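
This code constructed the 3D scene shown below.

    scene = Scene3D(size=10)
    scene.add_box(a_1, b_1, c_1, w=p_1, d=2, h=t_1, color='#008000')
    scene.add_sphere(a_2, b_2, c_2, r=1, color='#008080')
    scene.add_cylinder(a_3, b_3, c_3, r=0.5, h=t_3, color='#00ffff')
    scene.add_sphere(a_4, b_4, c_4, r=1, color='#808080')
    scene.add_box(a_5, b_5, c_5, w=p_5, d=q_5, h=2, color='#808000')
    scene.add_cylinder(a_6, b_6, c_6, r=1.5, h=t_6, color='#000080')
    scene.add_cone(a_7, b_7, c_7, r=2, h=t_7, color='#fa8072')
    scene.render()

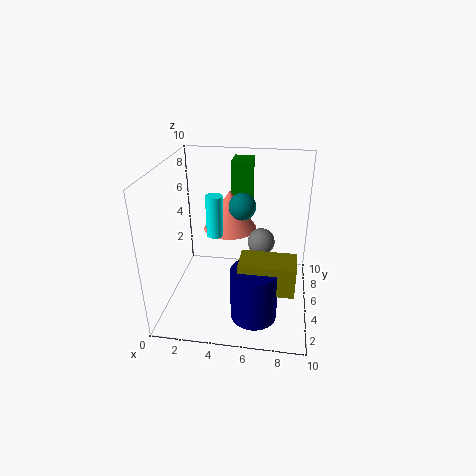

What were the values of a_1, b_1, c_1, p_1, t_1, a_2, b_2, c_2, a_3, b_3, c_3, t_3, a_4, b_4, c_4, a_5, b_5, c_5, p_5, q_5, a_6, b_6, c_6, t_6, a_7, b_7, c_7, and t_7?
a_1 = 4
b_1 = 8
c_1 = 6
p_1 = 1.5
t_1 = 3.5
a_2 = 5
b_2 = 7
c_2 = 6.5
a_3 = 4
b_3 = 2.5
c_3 = 6.5
t_3 = 2.5
a_4 = 6.5
b_4 = 6.5
c_4 = 4
a_5 = 5.5
b_5 = 1.5
c_5 = 3
p_5 = 3.5
q_5 = 2
a_6 = 6.5
b_6 = 2
c_6 = 1
t_6 = 3.5
a_7 = 4
b_7 = 7.5
c_7 = 4.5
t_7 = 3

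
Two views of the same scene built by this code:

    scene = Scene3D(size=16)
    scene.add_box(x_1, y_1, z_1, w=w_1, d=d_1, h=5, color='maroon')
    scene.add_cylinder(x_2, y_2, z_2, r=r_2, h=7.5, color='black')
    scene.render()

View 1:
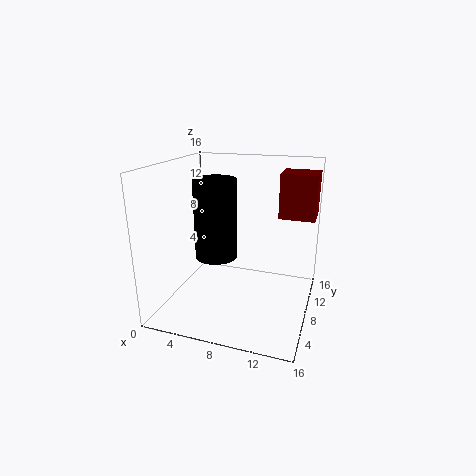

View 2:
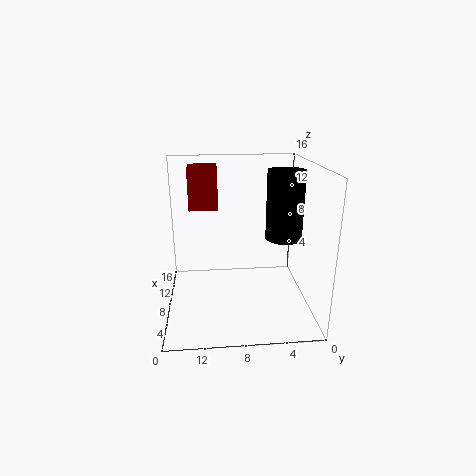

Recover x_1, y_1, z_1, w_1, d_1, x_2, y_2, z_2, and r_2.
x_1 = 12, y_1 = 10, z_1 = 10, w_1 = 4, d_1 = 3.5, x_2 = 7.5, y_2 = 3, z_2 = 8, r_2 = 2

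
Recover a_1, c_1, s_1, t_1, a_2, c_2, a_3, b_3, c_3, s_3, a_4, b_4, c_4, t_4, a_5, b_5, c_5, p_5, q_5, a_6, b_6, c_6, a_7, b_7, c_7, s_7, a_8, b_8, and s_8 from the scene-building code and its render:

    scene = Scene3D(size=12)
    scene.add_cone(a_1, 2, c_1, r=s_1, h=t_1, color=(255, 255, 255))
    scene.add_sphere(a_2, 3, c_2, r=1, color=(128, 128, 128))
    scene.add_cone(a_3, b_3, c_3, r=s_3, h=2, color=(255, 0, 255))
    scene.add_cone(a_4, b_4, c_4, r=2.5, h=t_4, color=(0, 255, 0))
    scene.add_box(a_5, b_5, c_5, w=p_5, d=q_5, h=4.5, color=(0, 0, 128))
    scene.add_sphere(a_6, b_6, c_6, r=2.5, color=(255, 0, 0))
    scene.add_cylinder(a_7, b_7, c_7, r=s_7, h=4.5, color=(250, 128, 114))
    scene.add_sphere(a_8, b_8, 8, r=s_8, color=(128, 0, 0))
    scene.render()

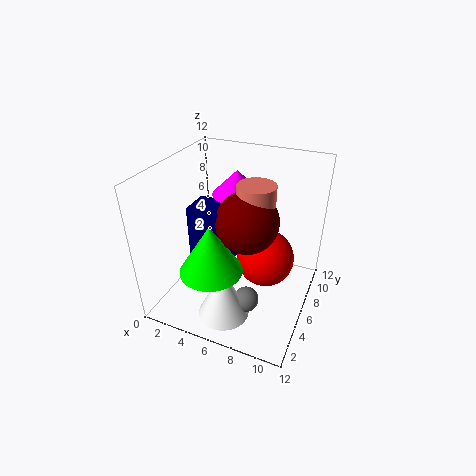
a_1 = 6.5; c_1 = 1.5; s_1 = 2; t_1 = 4; a_2 = 8; c_2 = 2.5; a_3 = 5.5; b_3 = 7; c_3 = 9.5; s_3 = 2; a_4 = 5; b_4 = 3; c_4 = 4.5; t_4 = 4; a_5 = 2.5; b_5 = 4; c_5 = 4.5; p_5 = 3.5; q_5 = 2.5; a_6 = 8; b_6 = 7.5; c_6 = 3.5; a_7 = 7.5; b_7 = 6; c_7 = 6.5; s_7 = 1.5; a_8 = 7; b_8 = 5.5; s_8 = 2.5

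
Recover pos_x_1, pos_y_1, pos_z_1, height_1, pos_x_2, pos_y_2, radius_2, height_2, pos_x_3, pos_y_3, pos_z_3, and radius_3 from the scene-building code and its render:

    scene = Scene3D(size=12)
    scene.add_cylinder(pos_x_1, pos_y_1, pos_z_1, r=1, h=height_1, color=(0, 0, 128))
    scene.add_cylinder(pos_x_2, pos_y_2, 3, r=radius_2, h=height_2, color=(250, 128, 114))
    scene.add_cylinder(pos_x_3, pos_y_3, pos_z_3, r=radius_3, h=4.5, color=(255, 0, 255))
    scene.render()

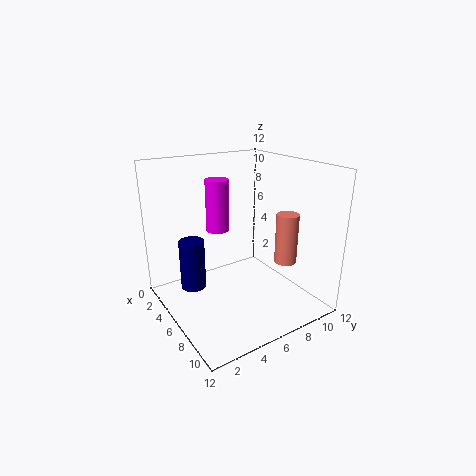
pos_x_1 = 5.5; pos_y_1 = 2; pos_z_1 = 2.5; height_1 = 4; pos_x_2 = 7; pos_y_2 = 10.5; radius_2 = 1; height_2 = 4.5; pos_x_3 = 3.5; pos_y_3 = 5.5; pos_z_3 = 6; radius_3 = 1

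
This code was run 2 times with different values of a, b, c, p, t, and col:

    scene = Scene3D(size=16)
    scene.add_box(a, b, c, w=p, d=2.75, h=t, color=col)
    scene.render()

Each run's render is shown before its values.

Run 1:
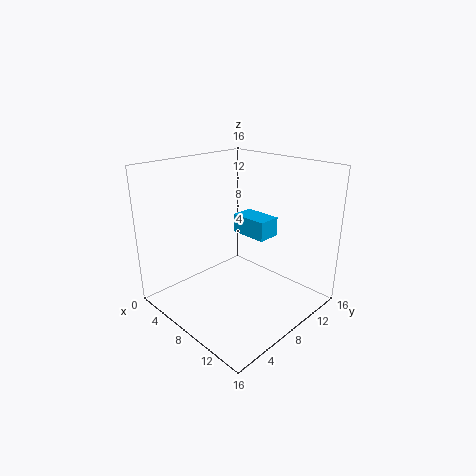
a = 5; b = 10.25; c = 7.25; p = 4.5; t = 2.25; col = 'deepskyblue'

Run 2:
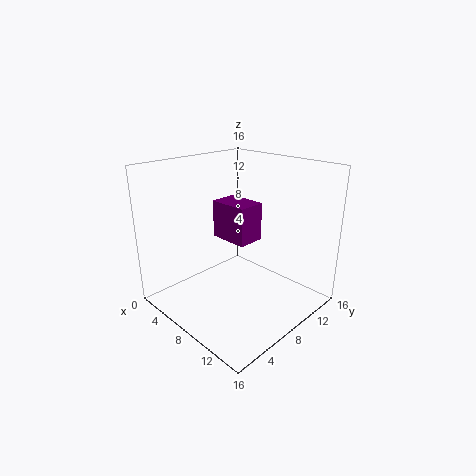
a = 7.75; b = 4.75; c = 9.25; p = 4; t = 3.75; col = 'purple'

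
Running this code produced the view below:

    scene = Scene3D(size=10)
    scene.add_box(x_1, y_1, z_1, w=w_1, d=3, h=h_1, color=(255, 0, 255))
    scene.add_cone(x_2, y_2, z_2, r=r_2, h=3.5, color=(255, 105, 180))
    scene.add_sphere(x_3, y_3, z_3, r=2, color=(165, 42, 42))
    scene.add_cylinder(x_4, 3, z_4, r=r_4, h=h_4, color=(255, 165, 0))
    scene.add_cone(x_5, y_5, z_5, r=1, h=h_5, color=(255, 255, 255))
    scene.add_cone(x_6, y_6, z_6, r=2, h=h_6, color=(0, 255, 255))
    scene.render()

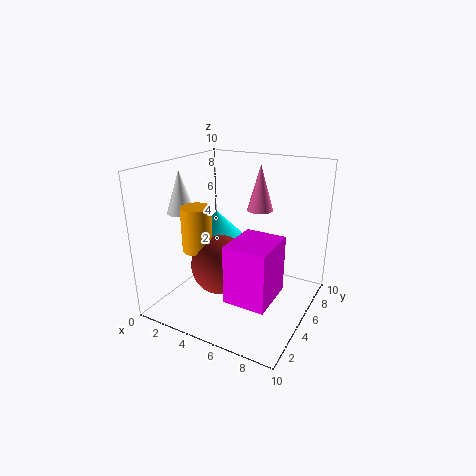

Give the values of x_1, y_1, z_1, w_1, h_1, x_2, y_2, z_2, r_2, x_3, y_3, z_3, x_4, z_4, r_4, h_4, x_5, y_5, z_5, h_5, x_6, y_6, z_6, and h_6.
x_1 = 6.5, y_1 = 0.5, z_1 = 3, w_1 = 2.5, h_1 = 3.5, x_2 = 5, y_2 = 8.5, z_2 = 6, r_2 = 1, x_3 = 4.5, y_3 = 3.5, z_3 = 3.5, x_4 = 3, z_4 = 4.5, r_4 = 1, h_4 = 3, x_5 = 1, y_5 = 4, z_5 = 6.5, h_5 = 3, x_6 = 3, y_6 = 5.5, z_6 = 4.5, h_6 = 2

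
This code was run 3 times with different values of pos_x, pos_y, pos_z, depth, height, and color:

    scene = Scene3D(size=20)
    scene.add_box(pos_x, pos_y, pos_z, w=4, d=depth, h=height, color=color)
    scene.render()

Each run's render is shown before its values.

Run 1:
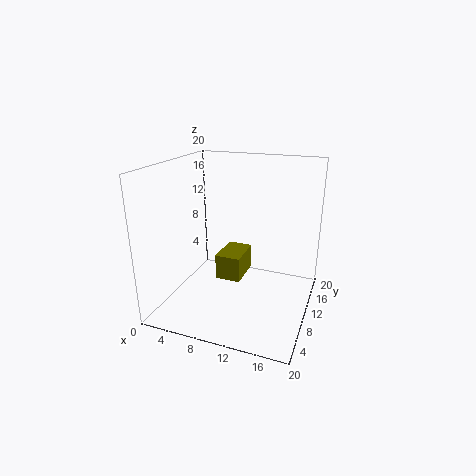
pos_x = 5; pos_y = 13; pos_z = 1; depth = 6; height = 4; color = 'olive'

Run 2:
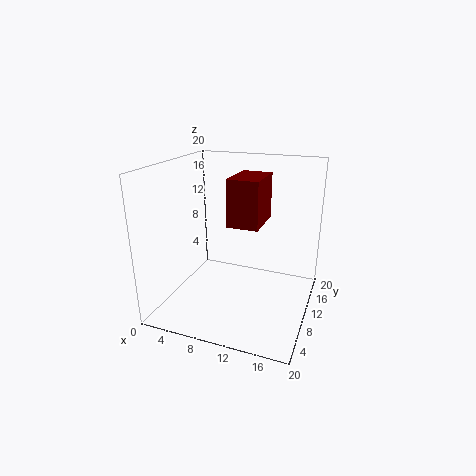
pos_x = 10; pos_y = 6; pos_z = 13; depth = 6; height = 6; color = 'maroon'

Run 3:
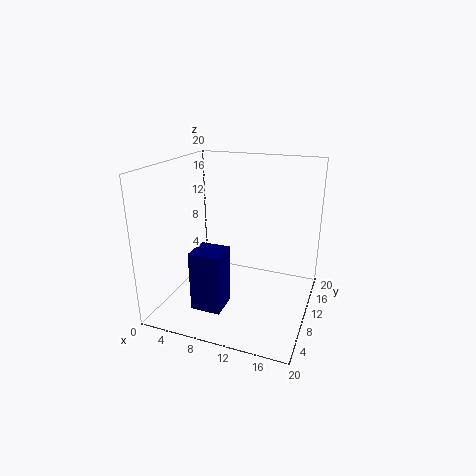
pos_x = 6; pos_y = 3; pos_z = 2; depth = 4; height = 8; color = 'navy'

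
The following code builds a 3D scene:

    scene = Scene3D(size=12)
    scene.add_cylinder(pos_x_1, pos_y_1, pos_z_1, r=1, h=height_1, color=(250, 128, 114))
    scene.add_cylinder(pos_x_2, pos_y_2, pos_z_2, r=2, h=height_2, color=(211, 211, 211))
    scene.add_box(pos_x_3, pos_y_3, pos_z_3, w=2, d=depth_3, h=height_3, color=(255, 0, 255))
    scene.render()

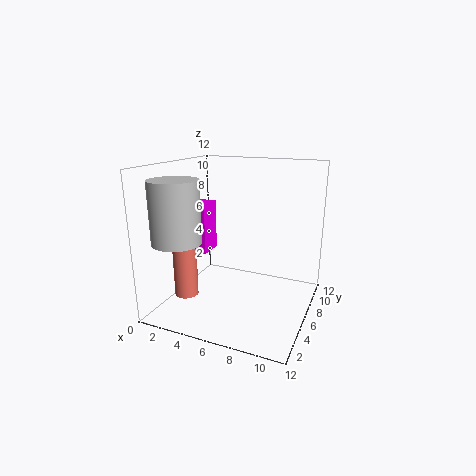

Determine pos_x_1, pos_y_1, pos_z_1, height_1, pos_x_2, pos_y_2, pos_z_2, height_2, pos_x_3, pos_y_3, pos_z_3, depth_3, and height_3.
pos_x_1 = 2; pos_y_1 = 4; pos_z_1 = 1; height_1 = 6; pos_x_2 = 2; pos_y_2 = 3; pos_z_2 = 6; height_2 = 5; pos_x_3 = 2; pos_y_3 = 4; pos_z_3 = 5; depth_3 = 2; height_3 = 4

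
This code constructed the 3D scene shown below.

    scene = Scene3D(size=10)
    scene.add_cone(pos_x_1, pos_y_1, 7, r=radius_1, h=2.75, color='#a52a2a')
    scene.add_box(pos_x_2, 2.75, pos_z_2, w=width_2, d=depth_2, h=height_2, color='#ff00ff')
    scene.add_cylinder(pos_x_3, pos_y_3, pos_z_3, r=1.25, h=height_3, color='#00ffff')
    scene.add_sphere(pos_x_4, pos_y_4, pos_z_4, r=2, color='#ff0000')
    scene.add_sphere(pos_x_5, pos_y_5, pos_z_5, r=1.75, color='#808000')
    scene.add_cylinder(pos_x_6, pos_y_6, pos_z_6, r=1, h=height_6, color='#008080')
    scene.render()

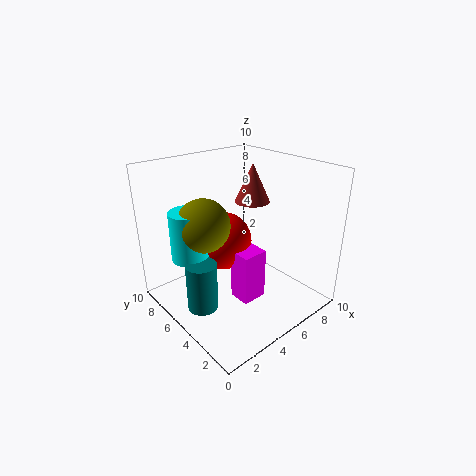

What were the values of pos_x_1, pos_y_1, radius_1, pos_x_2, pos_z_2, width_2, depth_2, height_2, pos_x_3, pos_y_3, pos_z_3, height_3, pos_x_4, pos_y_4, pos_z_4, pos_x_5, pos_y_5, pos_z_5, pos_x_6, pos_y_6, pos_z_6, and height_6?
pos_x_1 = 7
pos_y_1 = 5.75
radius_1 = 1.25
pos_x_2 = 3.75
pos_z_2 = 1.25
width_2 = 1.75
depth_2 = 1.5
height_2 = 3.5
pos_x_3 = 1.75
pos_y_3 = 6
pos_z_3 = 4.25
height_3 = 3.25
pos_x_4 = 4.25
pos_y_4 = 5.75
pos_z_4 = 4.75
pos_x_5 = 2.5
pos_y_5 = 5.5
pos_z_5 = 6.5
pos_x_6 = 1.5
pos_y_6 = 4.5
pos_z_6 = 1.25
height_6 = 3.25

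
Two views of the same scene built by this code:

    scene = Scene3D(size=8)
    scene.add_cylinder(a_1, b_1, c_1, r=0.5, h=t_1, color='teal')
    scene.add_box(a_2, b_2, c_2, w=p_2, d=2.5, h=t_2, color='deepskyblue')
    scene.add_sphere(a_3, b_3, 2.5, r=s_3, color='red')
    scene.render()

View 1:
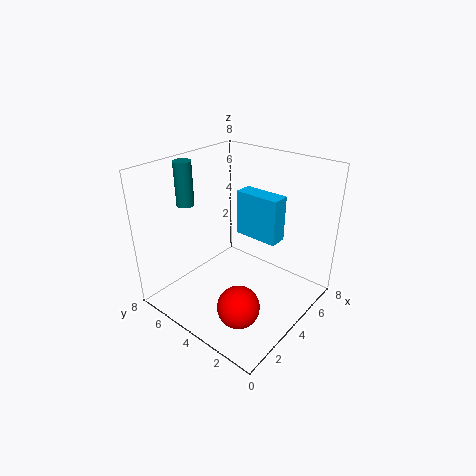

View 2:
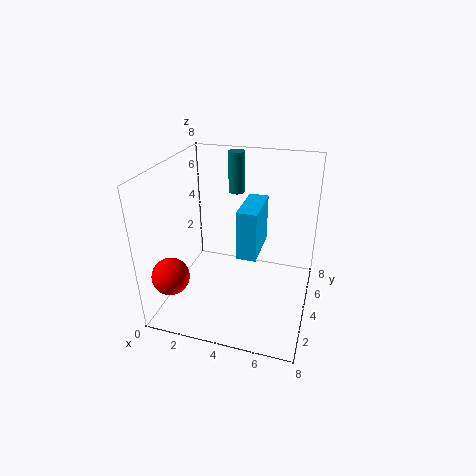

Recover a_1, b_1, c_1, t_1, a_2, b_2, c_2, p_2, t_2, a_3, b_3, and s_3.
a_1 = 3, b_1 = 7, c_1 = 5.5, t_1 = 2.5, a_2 = 4.5, b_2 = 2, c_2 = 4, p_2 = 1, t_2 = 2.5, a_3 = 1, b_3 = 1.5, s_3 = 1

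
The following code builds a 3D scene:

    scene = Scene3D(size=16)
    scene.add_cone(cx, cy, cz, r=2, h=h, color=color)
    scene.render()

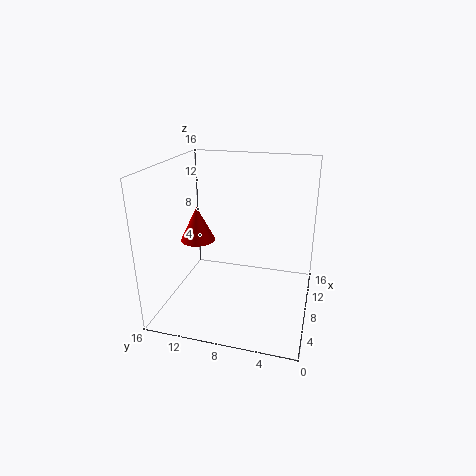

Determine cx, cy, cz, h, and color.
cx = 8.5, cy = 13, cz = 7, h = 4, color = 'red'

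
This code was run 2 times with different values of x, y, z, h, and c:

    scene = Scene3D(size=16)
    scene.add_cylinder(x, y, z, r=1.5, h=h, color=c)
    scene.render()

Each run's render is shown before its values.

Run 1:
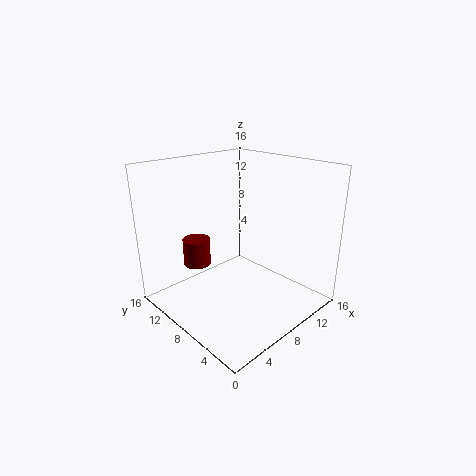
x = 4.5, y = 11, z = 5, h = 3, c = 'maroon'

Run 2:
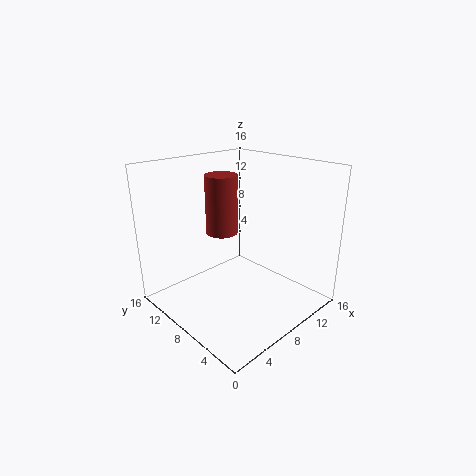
x = 4, y = 6, z = 10.5, h = 5.5, c = 'brown'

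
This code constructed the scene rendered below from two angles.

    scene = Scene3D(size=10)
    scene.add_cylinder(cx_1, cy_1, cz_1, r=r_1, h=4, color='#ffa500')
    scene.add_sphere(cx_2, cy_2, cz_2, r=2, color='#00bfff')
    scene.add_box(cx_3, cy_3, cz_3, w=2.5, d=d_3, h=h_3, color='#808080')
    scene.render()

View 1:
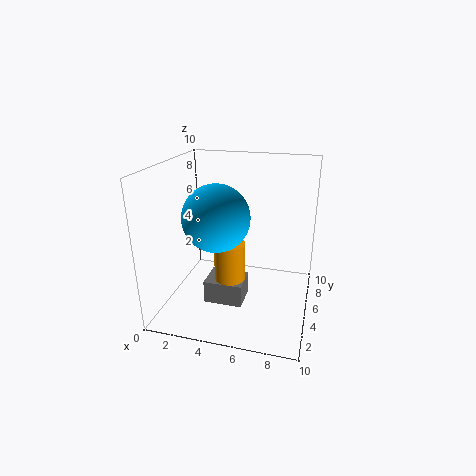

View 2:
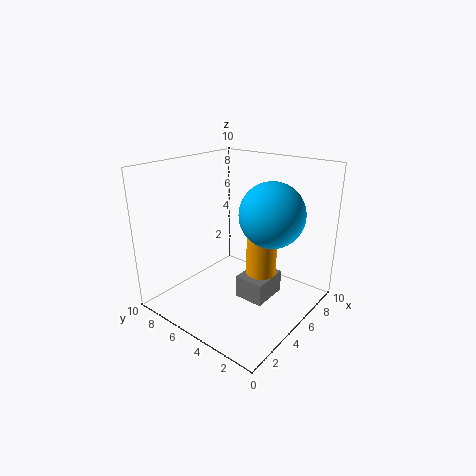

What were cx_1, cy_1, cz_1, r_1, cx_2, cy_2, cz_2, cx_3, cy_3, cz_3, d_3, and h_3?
cx_1 = 5, cy_1 = 3, cz_1 = 1.5, r_1 = 1, cx_2 = 4.5, cy_2 = 2, cz_2 = 7.5, cx_3 = 3.5, cy_3 = 2, cz_3 = 1.5, d_3 = 2, h_3 = 1.5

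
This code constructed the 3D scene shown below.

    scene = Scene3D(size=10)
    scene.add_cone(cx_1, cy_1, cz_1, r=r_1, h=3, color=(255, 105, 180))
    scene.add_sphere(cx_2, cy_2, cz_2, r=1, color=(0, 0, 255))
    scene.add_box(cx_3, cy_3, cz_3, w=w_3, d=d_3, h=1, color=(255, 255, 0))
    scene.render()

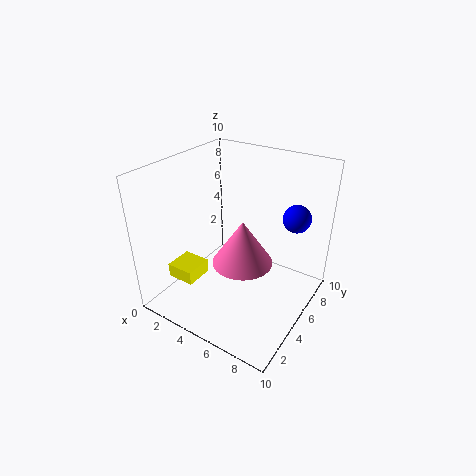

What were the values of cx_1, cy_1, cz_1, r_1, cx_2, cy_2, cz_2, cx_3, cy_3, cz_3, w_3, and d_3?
cx_1 = 6
cy_1 = 4
cz_1 = 4
r_1 = 2
cx_2 = 8
cy_2 = 8
cz_2 = 6
cx_3 = 1
cy_3 = 2
cz_3 = 2
w_3 = 2
d_3 = 2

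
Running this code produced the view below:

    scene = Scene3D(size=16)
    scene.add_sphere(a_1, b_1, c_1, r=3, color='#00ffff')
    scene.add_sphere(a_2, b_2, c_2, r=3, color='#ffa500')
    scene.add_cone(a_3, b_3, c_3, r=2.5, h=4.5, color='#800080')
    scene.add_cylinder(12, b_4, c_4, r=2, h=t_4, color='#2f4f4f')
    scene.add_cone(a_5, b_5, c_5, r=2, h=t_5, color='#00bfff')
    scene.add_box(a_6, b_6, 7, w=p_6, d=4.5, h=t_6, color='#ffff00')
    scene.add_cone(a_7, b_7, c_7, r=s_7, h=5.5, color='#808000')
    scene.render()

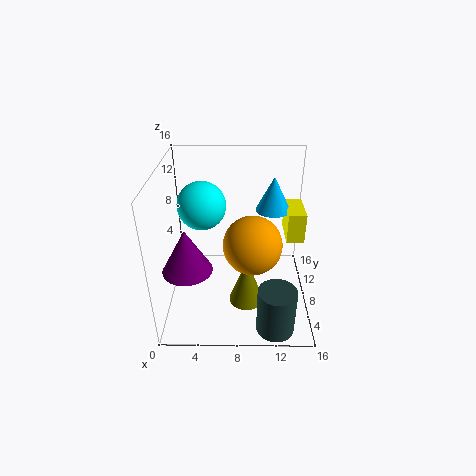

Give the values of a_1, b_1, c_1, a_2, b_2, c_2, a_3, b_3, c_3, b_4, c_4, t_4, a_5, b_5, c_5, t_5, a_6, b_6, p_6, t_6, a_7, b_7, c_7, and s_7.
a_1 = 3.5, b_1 = 13, c_1 = 9.5, a_2 = 9.5, b_2 = 5, c_2 = 9, a_3 = 3, b_3 = 3.5, c_3 = 7, b_4 = 2, c_4 = 0.5, t_4 = 5, a_5 = 12, b_5 = 11, c_5 = 10, t_5 = 4, a_6 = 13.5, b_6 = 8.5, p_6 = 2, t_6 = 3.5, a_7 = 9, b_7 = 6.5, c_7 = 0.5, s_7 = 2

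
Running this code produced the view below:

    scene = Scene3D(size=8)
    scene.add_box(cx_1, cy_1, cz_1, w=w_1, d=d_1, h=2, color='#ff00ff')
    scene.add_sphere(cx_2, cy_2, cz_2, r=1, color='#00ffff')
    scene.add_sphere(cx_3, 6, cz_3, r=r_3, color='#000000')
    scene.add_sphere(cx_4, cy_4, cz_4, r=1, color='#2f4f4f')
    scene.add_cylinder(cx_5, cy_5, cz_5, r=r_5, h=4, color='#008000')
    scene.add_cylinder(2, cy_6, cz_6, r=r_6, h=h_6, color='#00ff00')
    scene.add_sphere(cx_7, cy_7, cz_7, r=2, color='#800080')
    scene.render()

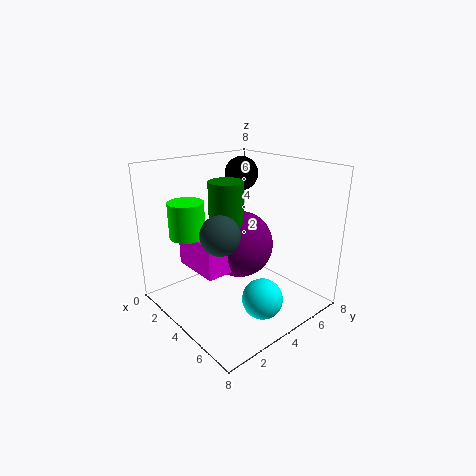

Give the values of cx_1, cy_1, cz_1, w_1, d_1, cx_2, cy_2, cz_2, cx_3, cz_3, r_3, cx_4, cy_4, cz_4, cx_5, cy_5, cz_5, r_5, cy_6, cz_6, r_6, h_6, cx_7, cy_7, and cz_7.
cx_1 = 1, cy_1 = 2, cz_1 = 2, w_1 = 3, d_1 = 2, cx_2 = 7, cy_2 = 3, cz_2 = 2, cx_3 = 2, cz_3 = 7, r_3 = 1, cx_4 = 5, cy_4 = 2, cz_4 = 5, cx_5 = 3, cy_5 = 4, cz_5 = 3, r_5 = 1, cy_6 = 2, cz_6 = 4, r_6 = 1, h_6 = 2, cx_7 = 3, cy_7 = 5, cz_7 = 3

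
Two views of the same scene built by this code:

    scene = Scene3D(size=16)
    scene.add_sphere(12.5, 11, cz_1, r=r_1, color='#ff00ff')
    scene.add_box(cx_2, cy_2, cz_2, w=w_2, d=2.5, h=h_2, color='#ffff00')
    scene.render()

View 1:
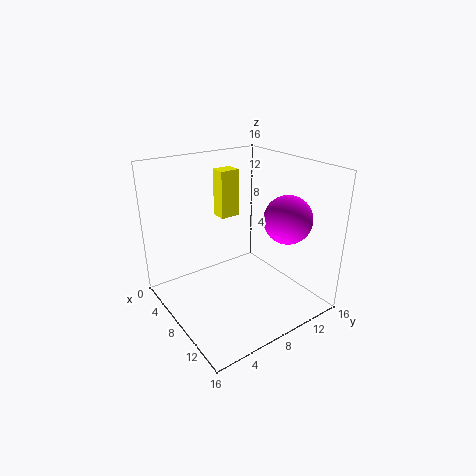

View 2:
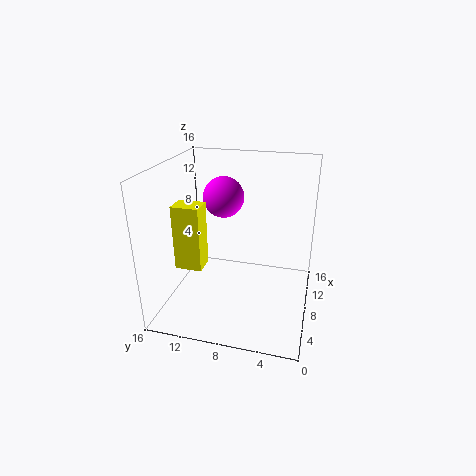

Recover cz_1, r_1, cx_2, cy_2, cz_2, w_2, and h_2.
cz_1 = 11, r_1 = 2.5, cx_2 = 0.5, cy_2 = 9.5, cz_2 = 8, w_2 = 2, h_2 = 6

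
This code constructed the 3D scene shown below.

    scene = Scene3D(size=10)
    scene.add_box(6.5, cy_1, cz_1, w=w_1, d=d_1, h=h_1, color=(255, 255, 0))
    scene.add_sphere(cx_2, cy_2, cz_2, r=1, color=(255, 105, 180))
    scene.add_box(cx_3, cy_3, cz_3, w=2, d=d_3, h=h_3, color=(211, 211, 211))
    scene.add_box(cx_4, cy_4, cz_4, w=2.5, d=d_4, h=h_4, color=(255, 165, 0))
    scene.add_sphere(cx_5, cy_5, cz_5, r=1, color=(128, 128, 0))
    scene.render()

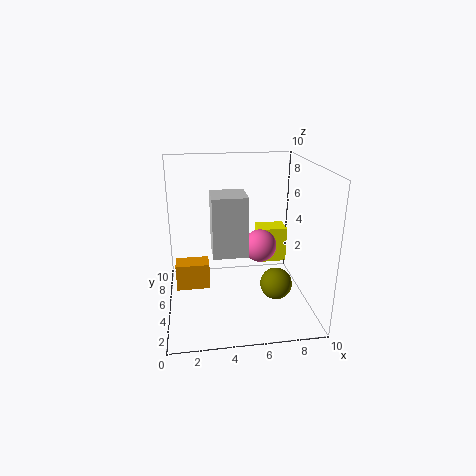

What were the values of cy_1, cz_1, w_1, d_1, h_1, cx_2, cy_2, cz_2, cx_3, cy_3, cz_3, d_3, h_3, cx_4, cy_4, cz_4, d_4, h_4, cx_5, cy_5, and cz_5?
cy_1 = 5; cz_1 = 3; w_1 = 2; d_1 = 1.5; h_1 = 2.5; cx_2 = 6; cy_2 = 2.5; cz_2 = 5.5; cx_3 = 3; cy_3 = 1; cz_3 = 5.5; d_3 = 2; h_3 = 3.5; cx_4 = 0.5; cy_4 = 6; cz_4 = 0.5; d_4 = 1.5; h_4 = 2; cx_5 = 7; cy_5 = 2; cz_5 = 3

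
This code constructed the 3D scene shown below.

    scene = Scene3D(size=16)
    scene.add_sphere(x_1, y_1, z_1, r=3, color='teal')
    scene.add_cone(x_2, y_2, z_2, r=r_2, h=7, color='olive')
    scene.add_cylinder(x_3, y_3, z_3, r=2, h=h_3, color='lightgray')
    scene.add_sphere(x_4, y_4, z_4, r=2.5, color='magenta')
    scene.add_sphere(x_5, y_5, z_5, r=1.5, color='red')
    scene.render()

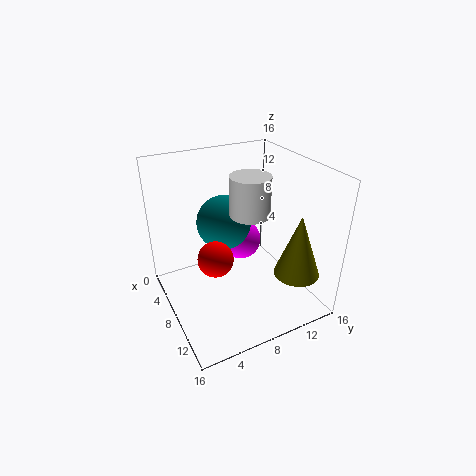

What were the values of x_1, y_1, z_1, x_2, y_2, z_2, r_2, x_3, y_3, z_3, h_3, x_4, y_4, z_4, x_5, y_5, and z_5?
x_1 = 6.5; y_1 = 7; z_1 = 9.5; x_2 = 12.5; y_2 = 13; z_2 = 4.5; r_2 = 2.5; x_3 = 10.5; y_3 = 8; z_3 = 12; h_3 = 4; x_4 = 4; y_4 = 10.5; z_4 = 5; x_5 = 14.5; y_5 = 2.5; z_5 = 11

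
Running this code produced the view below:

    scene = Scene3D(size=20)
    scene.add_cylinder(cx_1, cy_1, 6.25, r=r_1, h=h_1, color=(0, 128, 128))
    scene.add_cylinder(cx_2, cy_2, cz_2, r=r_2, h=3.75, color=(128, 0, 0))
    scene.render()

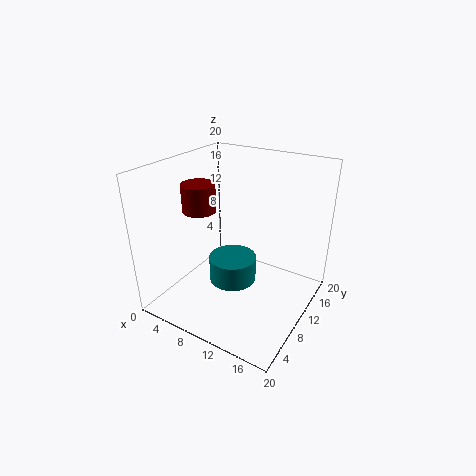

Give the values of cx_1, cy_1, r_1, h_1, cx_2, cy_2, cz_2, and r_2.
cx_1 = 11.5; cy_1 = 6.25; r_1 = 3; h_1 = 3.25; cx_2 = 5.5; cy_2 = 7.5; cz_2 = 14; r_2 = 2.25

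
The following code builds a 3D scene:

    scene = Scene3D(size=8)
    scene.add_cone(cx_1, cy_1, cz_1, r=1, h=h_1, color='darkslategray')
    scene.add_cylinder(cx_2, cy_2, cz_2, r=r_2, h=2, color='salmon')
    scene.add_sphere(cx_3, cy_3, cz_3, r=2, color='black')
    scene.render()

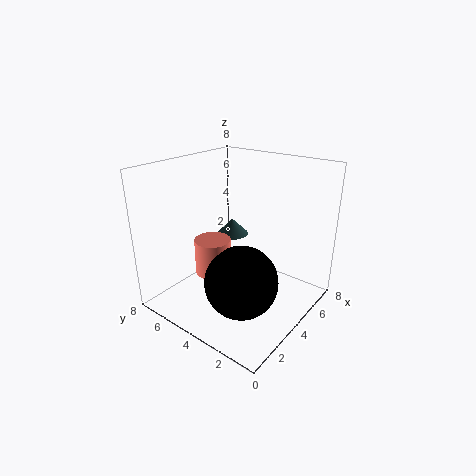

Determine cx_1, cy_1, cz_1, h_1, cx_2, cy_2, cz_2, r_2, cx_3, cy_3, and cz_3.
cx_1 = 6
cy_1 = 6
cz_1 = 3
h_1 = 1
cx_2 = 3
cy_2 = 5
cz_2 = 2
r_2 = 1
cx_3 = 3
cy_3 = 3
cz_3 = 2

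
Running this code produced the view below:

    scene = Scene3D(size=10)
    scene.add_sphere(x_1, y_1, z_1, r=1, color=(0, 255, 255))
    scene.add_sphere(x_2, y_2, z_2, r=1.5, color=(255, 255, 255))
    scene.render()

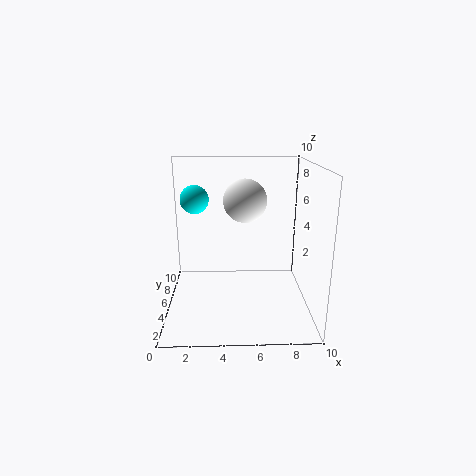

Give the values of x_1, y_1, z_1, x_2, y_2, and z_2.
x_1 = 2; y_1 = 6; z_1 = 7.5; x_2 = 5.5; y_2 = 5.5; z_2 = 7.5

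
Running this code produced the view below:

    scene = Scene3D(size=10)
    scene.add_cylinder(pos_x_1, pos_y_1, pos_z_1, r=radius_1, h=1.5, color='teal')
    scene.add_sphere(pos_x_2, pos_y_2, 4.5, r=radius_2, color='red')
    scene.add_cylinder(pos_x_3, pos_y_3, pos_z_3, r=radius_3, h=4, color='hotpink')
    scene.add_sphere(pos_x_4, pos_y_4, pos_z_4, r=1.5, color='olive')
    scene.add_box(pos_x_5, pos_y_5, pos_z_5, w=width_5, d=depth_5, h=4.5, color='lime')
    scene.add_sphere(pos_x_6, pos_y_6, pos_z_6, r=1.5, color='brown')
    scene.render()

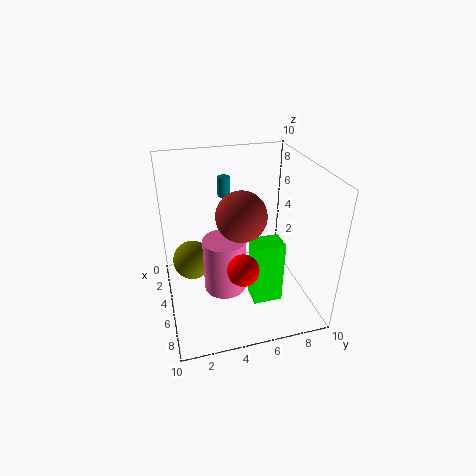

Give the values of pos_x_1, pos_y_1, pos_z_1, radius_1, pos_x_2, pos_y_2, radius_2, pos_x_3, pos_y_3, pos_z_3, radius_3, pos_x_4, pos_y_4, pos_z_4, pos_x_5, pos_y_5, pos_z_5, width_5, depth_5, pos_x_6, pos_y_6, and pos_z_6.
pos_x_1 = 1
pos_y_1 = 5
pos_z_1 = 6.5
radius_1 = 0.5
pos_x_2 = 8
pos_y_2 = 4.5
radius_2 = 1
pos_x_3 = 5
pos_y_3 = 4
pos_z_3 = 1
radius_3 = 1.5
pos_x_4 = 2.5
pos_y_4 = 2
pos_z_4 = 2
pos_x_5 = 6
pos_y_5 = 5.5
pos_z_5 = 1
width_5 = 1.5
depth_5 = 2
pos_x_6 = 7.5
pos_y_6 = 4.5
pos_z_6 = 8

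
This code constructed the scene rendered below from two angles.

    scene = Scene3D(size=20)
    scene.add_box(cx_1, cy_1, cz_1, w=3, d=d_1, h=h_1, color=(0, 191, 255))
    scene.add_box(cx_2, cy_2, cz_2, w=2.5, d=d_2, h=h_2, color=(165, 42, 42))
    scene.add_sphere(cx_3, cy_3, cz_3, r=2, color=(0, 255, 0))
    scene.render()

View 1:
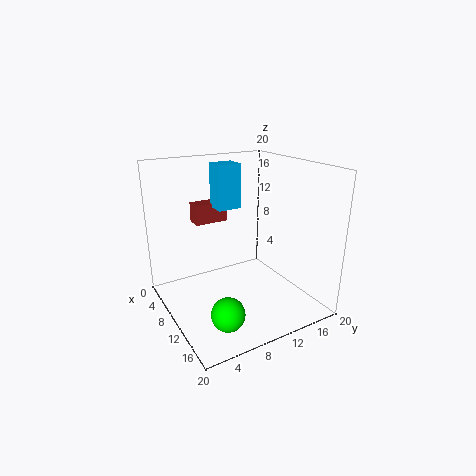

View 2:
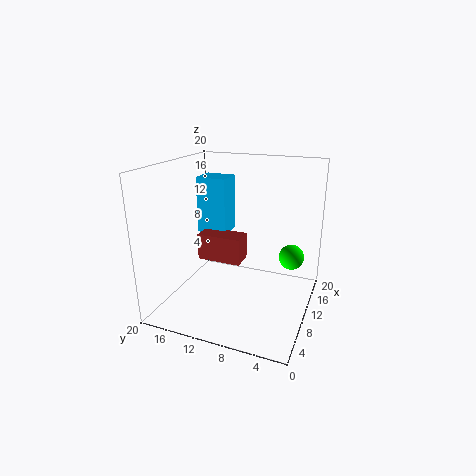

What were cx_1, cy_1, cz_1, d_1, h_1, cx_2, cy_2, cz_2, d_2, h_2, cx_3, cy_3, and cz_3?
cx_1 = 3.5
cy_1 = 9
cz_1 = 13
d_1 = 3.5
h_1 = 6.5
cx_2 = 1.5
cy_2 = 6.5
cz_2 = 10.5
d_2 = 5
h_2 = 3
cx_3 = 18
cy_3 = 4
cz_3 = 4.5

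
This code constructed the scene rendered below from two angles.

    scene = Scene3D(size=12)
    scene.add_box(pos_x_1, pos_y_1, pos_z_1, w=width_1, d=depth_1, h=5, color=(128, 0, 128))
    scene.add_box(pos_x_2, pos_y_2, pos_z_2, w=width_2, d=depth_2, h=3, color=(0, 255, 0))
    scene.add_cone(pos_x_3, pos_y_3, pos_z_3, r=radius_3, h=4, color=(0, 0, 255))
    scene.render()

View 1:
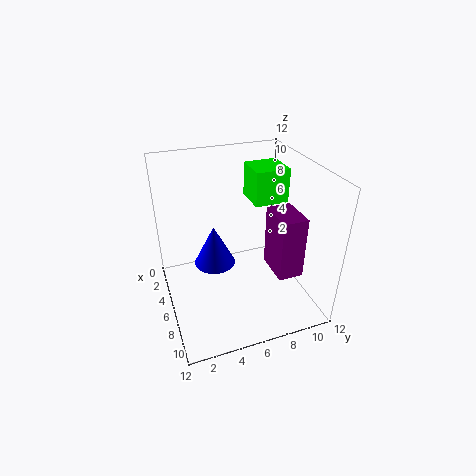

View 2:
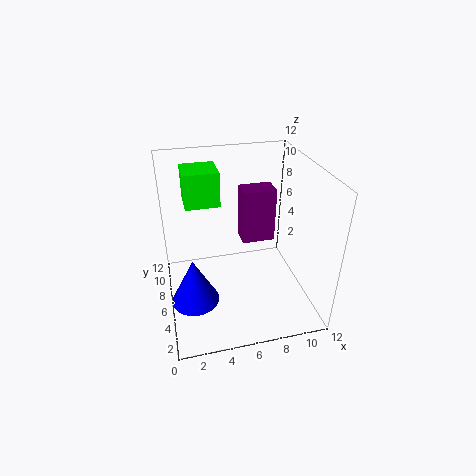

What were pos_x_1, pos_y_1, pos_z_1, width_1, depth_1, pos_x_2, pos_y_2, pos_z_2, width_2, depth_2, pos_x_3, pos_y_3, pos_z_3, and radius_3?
pos_x_1 = 7, pos_y_1 = 8, pos_z_1 = 4, width_1 = 3, depth_1 = 2, pos_x_2 = 2, pos_y_2 = 8, pos_z_2 = 8, width_2 = 3, depth_2 = 3, pos_x_3 = 2, pos_y_3 = 5, pos_z_3 = 1, radius_3 = 2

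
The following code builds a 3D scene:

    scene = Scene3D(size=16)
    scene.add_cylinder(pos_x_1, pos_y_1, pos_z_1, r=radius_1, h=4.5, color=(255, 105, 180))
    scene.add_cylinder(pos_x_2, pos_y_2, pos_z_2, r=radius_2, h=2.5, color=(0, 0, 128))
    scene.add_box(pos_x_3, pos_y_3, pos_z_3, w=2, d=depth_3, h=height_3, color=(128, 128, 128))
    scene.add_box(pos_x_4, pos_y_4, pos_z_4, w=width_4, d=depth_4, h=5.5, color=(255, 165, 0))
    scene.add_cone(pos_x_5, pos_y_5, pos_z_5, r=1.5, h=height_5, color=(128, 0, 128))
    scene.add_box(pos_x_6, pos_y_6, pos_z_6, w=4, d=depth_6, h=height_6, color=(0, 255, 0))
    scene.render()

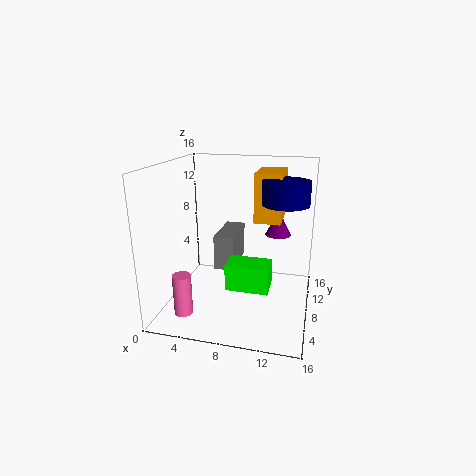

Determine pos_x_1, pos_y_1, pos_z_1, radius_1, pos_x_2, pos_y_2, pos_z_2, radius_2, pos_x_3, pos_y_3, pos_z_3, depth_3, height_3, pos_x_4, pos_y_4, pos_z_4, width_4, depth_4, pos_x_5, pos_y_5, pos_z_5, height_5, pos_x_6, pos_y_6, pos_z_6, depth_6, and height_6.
pos_x_1 = 3, pos_y_1 = 3.5, pos_z_1 = 0.5, radius_1 = 1, pos_x_2 = 13, pos_y_2 = 8.5, pos_z_2 = 12, radius_2 = 2.5, pos_x_3 = 6.5, pos_y_3 = 4, pos_z_3 = 6, depth_3 = 5, height_3 = 3.5, pos_x_4 = 9.5, pos_y_4 = 9, pos_z_4 = 9.5, width_4 = 3, depth_4 = 5, pos_x_5 = 12, pos_y_5 = 11.5, pos_z_5 = 7.5, height_5 = 3, pos_x_6 = 8.5, pos_y_6 = 1, pos_z_6 = 5.5, depth_6 = 2.5, height_6 = 2.5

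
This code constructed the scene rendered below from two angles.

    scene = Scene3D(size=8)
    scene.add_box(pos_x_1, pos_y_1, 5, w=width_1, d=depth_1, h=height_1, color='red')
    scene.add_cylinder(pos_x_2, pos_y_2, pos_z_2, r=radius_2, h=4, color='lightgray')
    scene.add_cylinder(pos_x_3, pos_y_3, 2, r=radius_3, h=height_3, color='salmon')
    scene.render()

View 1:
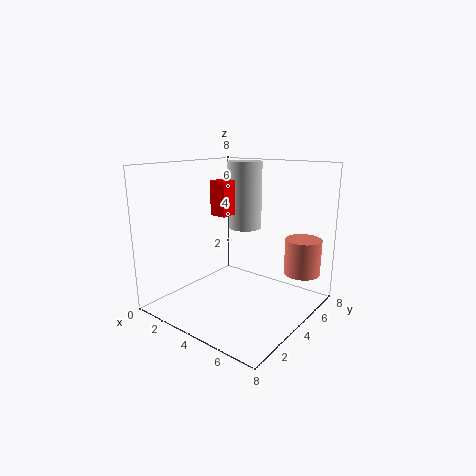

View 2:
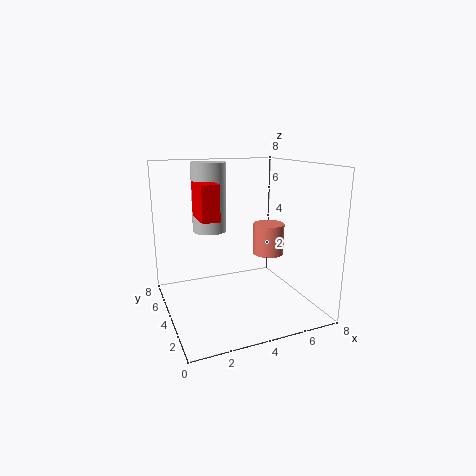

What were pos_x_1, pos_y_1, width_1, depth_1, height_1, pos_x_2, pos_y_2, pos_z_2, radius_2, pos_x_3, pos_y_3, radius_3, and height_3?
pos_x_1 = 2; pos_y_1 = 4; width_1 = 1; depth_1 = 2; height_1 = 2; pos_x_2 = 3; pos_y_2 = 6; pos_z_2 = 4; radius_2 = 1; pos_x_3 = 7; pos_y_3 = 6; radius_3 = 1; height_3 = 2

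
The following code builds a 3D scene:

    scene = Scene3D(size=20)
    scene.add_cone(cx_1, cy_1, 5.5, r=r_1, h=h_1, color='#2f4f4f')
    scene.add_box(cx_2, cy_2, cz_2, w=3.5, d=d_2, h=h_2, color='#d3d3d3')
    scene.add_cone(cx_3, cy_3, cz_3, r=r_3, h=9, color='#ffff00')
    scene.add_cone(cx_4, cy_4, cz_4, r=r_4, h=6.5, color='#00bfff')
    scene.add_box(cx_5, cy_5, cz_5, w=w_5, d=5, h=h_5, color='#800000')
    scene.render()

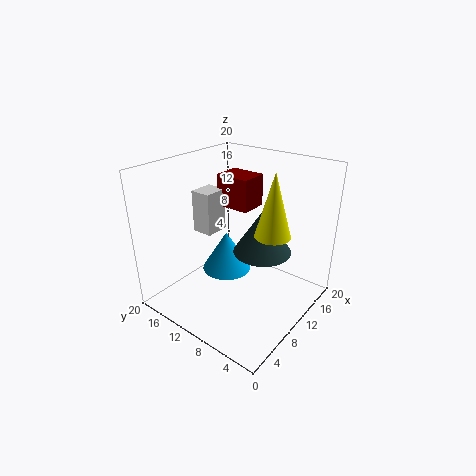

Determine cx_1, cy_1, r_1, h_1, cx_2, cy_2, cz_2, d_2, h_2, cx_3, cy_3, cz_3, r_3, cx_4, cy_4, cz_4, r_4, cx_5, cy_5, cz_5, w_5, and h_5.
cx_1 = 15.5
cy_1 = 9.5
r_1 = 4.5
h_1 = 7
cx_2 = 8
cy_2 = 13.5
cz_2 = 10
d_2 = 3
h_2 = 6
cx_3 = 12.5
cy_3 = 6
cz_3 = 10.5
r_3 = 2.5
cx_4 = 14
cy_4 = 15.5
cz_4 = 1
r_4 = 4
cx_5 = 11
cy_5 = 9.5
cz_5 = 13.5
w_5 = 4
h_5 = 4.5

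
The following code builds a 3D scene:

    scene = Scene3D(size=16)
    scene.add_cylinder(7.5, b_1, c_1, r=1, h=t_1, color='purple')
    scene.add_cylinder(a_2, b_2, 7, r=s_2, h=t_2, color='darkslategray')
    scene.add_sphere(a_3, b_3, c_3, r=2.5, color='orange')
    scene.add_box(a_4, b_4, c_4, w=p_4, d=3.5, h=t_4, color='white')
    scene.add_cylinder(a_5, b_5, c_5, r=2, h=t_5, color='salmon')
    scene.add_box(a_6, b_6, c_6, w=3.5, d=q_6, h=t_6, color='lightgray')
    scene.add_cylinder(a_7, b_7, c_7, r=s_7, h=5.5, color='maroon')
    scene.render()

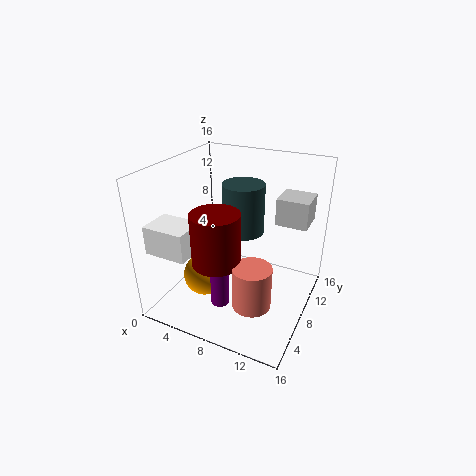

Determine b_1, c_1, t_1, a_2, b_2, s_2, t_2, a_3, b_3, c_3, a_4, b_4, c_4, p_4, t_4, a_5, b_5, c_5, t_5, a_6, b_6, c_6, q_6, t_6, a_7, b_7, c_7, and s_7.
b_1 = 4.5
c_1 = 1.5
t_1 = 5.5
a_2 = 7
b_2 = 11.5
s_2 = 2.5
t_2 = 6
a_3 = 4
b_3 = 7
c_3 = 2.5
a_4 = 1
b_4 = 1
c_4 = 8
p_4 = 4.5
t_4 = 3
a_5 = 11.5
b_5 = 4
c_5 = 3
t_5 = 4.5
a_6 = 11.5
b_6 = 10
c_6 = 9.5
q_6 = 3.5
t_6 = 3
a_7 = 7.5
b_7 = 4
c_7 = 7
s_7 = 2.5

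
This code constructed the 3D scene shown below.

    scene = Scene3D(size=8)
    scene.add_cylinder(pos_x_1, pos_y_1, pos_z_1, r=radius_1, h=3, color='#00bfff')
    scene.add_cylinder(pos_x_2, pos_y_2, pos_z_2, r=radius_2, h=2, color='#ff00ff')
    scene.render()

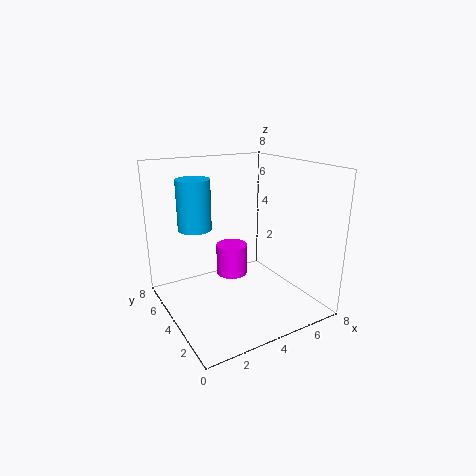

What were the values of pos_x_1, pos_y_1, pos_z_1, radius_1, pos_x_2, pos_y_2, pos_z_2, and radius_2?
pos_x_1 = 2.5; pos_y_1 = 6.5; pos_z_1 = 4; radius_1 = 1; pos_x_2 = 5; pos_y_2 = 6.5; pos_z_2 = 0.5; radius_2 = 1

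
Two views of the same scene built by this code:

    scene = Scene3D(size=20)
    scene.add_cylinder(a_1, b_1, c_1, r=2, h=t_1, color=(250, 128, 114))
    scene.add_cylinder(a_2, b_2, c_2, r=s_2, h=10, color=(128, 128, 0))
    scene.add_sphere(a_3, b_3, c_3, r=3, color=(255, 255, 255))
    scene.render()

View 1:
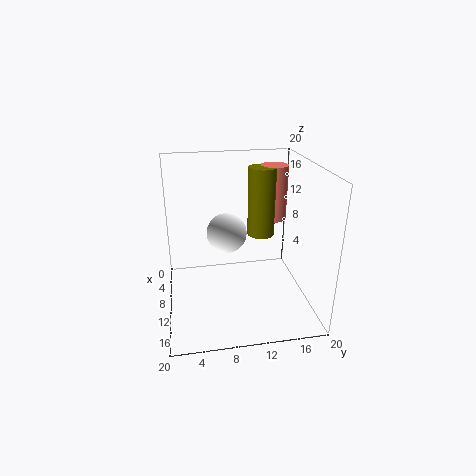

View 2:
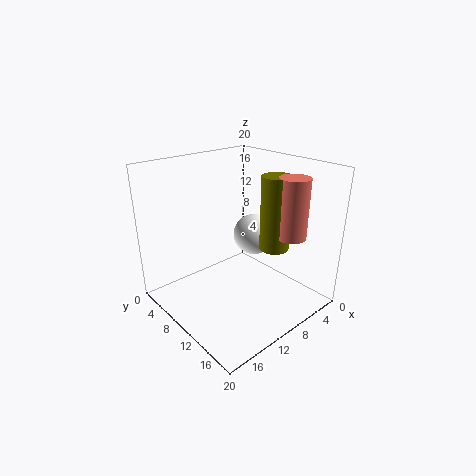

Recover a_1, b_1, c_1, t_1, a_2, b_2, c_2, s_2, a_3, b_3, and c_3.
a_1 = 6
b_1 = 16
c_1 = 11
t_1 = 8
a_2 = 7
b_2 = 14
c_2 = 9
s_2 = 2
a_3 = 6
b_3 = 9
c_3 = 9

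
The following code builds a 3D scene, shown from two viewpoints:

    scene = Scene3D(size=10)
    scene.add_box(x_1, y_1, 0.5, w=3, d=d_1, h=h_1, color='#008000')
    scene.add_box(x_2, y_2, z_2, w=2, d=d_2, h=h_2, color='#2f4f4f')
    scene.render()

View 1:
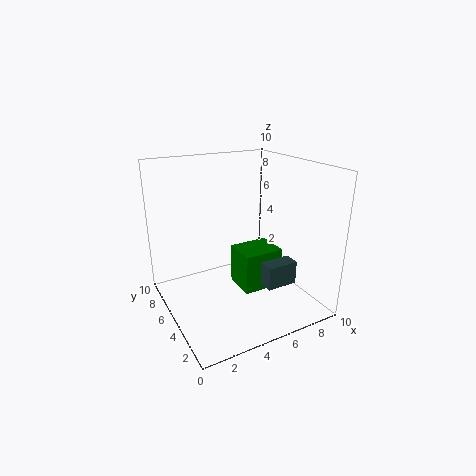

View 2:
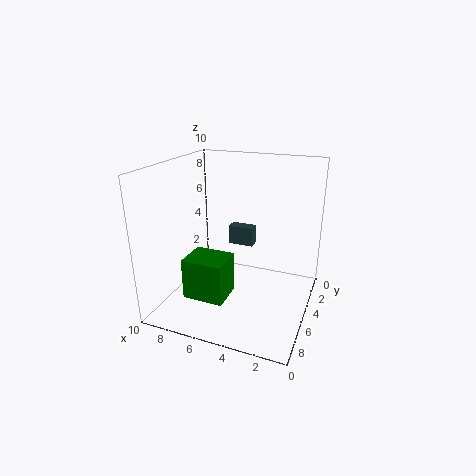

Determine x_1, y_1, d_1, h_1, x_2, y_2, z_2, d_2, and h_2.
x_1 = 5.5
y_1 = 4.5
d_1 = 2.5
h_1 = 3
x_2 = 5
y_2 = 1
z_2 = 3
d_2 = 1
h_2 = 1.5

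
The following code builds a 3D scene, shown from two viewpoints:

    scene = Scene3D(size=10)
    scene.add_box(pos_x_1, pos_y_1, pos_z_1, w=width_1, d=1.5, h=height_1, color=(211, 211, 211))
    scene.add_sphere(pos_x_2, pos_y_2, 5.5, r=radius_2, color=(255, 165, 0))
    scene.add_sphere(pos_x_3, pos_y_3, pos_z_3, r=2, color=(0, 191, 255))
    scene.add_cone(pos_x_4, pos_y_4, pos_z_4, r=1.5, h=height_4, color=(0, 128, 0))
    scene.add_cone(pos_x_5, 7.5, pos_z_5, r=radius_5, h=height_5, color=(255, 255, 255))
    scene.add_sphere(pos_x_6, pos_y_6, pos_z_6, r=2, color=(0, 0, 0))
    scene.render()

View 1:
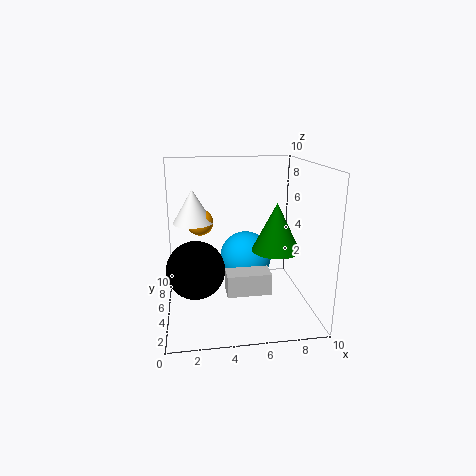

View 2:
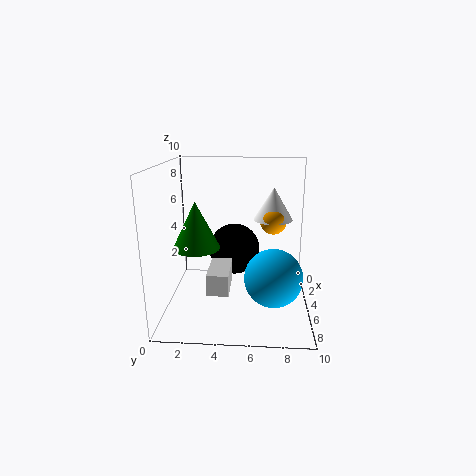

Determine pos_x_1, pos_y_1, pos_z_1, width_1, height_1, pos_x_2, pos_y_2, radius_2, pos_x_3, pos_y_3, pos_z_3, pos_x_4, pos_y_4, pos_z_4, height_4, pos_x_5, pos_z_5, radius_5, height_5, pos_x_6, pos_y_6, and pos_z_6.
pos_x_1 = 4, pos_y_1 = 3, pos_z_1 = 1.5, width_1 = 3, height_1 = 1.5, pos_x_2 = 2.5, pos_y_2 = 7.5, radius_2 = 1, pos_x_3 = 6, pos_y_3 = 7.5, pos_z_3 = 2.5, pos_x_4 = 7, pos_y_4 = 2.5, pos_z_4 = 5, height_4 = 3, pos_x_5 = 2, pos_z_5 = 5.5, radius_5 = 1.5, height_5 = 2.5, pos_x_6 = 2, pos_y_6 = 4.5, pos_z_6 = 3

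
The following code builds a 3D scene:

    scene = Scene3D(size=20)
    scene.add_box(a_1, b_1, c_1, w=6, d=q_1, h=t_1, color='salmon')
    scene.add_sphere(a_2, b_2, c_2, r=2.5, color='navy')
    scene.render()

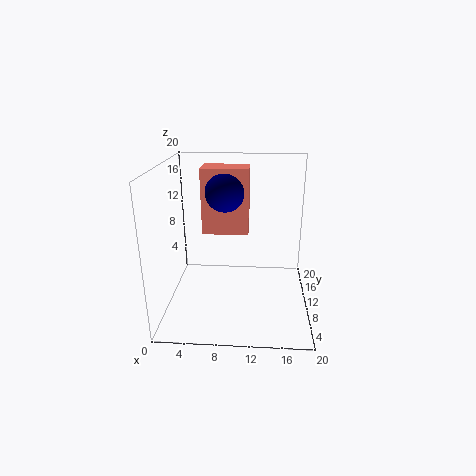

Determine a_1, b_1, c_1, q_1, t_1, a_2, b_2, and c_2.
a_1 = 5.5; b_1 = 7.5; c_1 = 11.5; q_1 = 3.5; t_1 = 8.5; a_2 = 8.5; b_2 = 8; c_2 = 17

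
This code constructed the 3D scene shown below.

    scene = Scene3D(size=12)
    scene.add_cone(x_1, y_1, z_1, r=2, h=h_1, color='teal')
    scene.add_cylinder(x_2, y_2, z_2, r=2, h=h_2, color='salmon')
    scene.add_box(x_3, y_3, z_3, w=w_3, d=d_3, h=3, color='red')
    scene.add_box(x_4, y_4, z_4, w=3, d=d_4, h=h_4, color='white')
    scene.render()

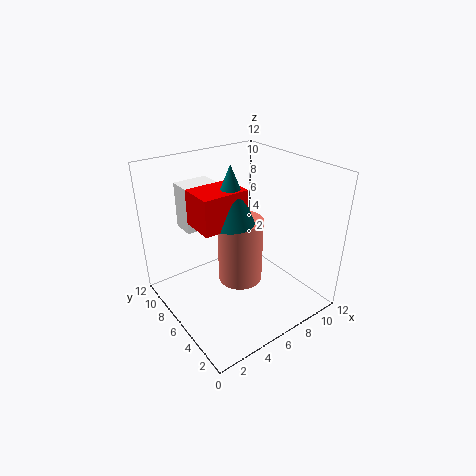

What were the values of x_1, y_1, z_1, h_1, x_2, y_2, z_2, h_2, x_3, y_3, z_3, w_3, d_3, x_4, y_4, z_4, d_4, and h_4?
x_1 = 6; y_1 = 7; z_1 = 7; h_1 = 5; x_2 = 7; y_2 = 7; z_2 = 1; h_2 = 6; x_3 = 3; y_3 = 6; z_3 = 7; w_3 = 4; d_3 = 3; x_4 = 3; y_4 = 9; z_4 = 6; d_4 = 2; h_4 = 4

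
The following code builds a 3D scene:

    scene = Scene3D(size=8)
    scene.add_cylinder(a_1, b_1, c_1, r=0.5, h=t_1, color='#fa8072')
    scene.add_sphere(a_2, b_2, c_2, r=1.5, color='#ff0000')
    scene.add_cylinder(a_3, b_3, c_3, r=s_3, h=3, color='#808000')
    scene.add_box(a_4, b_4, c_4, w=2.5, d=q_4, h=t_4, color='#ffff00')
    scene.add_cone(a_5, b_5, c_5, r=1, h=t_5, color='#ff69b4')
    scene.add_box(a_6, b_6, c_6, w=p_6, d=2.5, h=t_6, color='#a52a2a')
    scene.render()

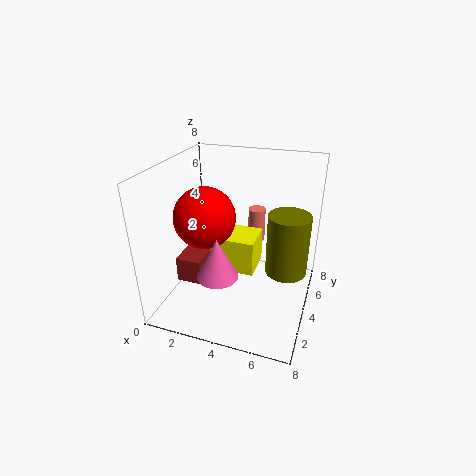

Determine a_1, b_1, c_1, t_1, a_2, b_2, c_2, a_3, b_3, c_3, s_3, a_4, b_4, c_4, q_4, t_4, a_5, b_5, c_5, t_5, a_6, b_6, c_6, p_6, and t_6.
a_1 = 4.5; b_1 = 6; c_1 = 3; t_1 = 2; a_2 = 3; b_2 = 2; c_2 = 6; a_3 = 7; b_3 = 2.5; c_3 = 3.5; s_3 = 1; a_4 = 2.5; b_4 = 3.5; c_4 = 2; q_4 = 2; t_4 = 2; a_5 = 4; b_5 = 1; c_5 = 3.5; t_5 = 2; a_6 = 0.5; b_6 = 3; c_6 = 1; p_6 = 1.5; t_6 = 1.5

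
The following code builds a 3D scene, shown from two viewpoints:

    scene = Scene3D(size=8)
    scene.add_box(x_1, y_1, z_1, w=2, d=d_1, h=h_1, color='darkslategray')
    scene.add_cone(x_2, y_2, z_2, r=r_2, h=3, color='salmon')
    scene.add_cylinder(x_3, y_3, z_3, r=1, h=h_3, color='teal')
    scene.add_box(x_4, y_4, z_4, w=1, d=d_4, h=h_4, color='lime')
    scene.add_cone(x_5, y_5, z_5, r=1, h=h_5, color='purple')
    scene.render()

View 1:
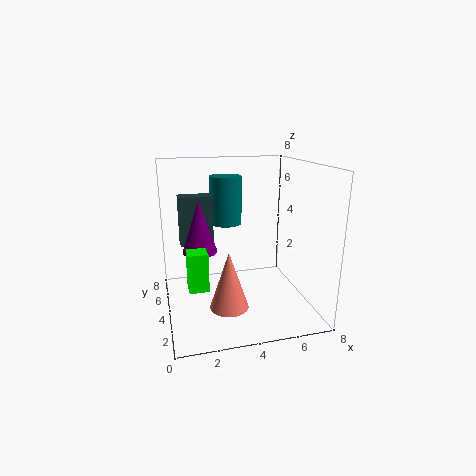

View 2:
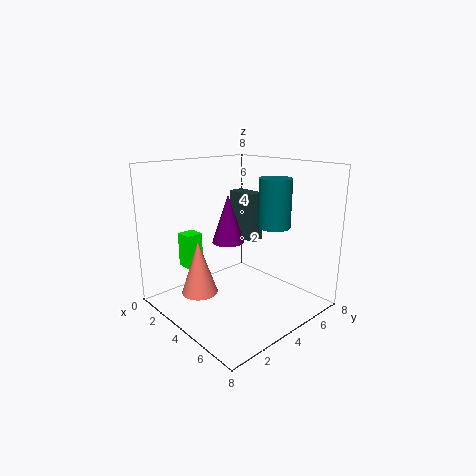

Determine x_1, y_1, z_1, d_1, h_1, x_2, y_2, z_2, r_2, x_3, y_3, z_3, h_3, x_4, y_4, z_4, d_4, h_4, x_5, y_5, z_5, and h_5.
x_1 = 1, y_1 = 6, z_1 = 3, d_1 = 1, h_1 = 3, x_2 = 3, y_2 = 2, z_2 = 1, r_2 = 1, x_3 = 4, y_3 = 7, z_3 = 4, h_3 = 3, x_4 = 1, y_4 = 2, z_4 = 2, d_4 = 1, h_4 = 2, x_5 = 2, y_5 = 5, z_5 = 3, h_5 = 3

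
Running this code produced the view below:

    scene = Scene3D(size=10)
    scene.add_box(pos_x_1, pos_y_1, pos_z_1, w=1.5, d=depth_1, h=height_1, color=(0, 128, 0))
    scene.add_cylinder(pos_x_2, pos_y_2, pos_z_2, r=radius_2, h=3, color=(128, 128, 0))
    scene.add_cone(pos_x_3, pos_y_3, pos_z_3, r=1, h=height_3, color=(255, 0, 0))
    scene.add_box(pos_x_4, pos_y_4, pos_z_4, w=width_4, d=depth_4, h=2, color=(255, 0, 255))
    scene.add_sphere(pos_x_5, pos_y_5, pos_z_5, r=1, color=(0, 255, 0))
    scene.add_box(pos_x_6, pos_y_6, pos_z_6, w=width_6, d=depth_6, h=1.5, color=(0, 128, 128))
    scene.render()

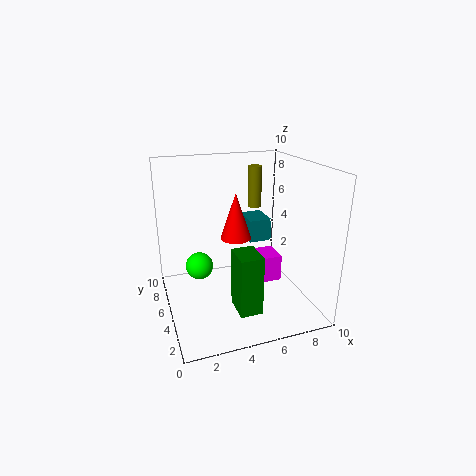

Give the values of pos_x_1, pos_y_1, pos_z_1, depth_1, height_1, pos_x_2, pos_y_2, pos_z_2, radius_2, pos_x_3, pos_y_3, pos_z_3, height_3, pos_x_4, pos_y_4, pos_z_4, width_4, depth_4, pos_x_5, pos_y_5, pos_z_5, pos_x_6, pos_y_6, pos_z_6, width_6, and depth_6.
pos_x_1 = 4, pos_y_1 = 1.5, pos_z_1 = 1, depth_1 = 2, height_1 = 4, pos_x_2 = 7, pos_y_2 = 7, pos_z_2 = 6.5, radius_2 = 0.5, pos_x_3 = 4.5, pos_y_3 = 4, pos_z_3 = 5.5, height_3 = 3, pos_x_4 = 5.5, pos_y_4 = 5, pos_z_4 = 1, width_4 = 3, depth_4 = 2, pos_x_5 = 2.5, pos_y_5 = 6.5, pos_z_5 = 2.5, pos_x_6 = 5.5, pos_y_6 = 4, pos_z_6 = 5, width_6 = 1.5, depth_6 = 2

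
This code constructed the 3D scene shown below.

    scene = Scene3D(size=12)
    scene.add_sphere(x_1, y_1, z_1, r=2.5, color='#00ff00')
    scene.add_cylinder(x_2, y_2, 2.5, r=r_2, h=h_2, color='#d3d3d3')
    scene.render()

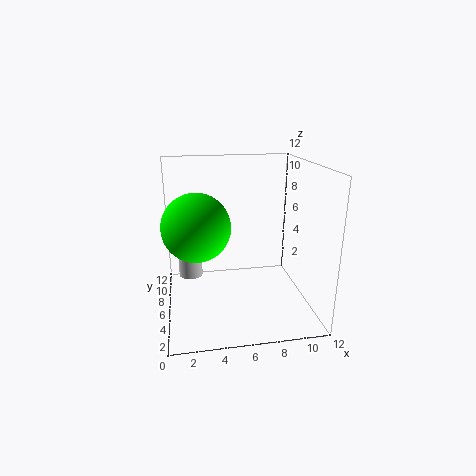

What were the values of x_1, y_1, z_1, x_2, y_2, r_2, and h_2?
x_1 = 2.5; y_1 = 3.5; z_1 = 8; x_2 = 2; y_2 = 7; r_2 = 1; h_2 = 3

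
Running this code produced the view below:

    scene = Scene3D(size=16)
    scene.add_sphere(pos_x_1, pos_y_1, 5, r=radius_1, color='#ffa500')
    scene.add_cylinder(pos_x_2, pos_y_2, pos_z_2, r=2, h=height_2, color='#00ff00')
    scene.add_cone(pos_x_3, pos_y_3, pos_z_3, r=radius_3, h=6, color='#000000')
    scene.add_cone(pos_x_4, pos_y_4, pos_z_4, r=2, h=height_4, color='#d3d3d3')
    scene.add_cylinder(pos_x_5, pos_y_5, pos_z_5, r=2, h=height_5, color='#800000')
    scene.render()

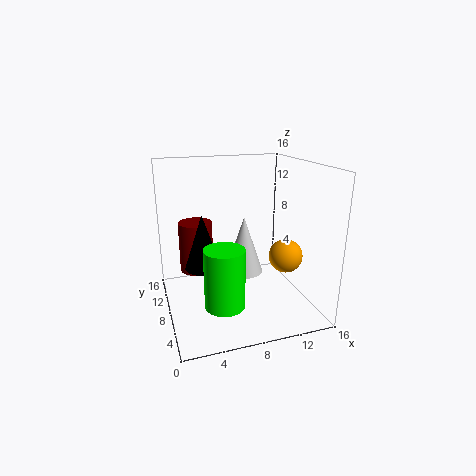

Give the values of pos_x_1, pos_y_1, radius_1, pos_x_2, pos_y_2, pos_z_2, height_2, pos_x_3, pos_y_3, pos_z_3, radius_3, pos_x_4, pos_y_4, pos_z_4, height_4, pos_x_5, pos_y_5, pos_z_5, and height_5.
pos_x_1 = 14; pos_y_1 = 8; radius_1 = 2; pos_x_2 = 5; pos_y_2 = 3; pos_z_2 = 3; height_2 = 6; pos_x_3 = 4; pos_y_3 = 8; pos_z_3 = 5; radius_3 = 2; pos_x_4 = 8; pos_y_4 = 6; pos_z_4 = 5; height_4 = 6; pos_x_5 = 4; pos_y_5 = 12; pos_z_5 = 3; height_5 = 6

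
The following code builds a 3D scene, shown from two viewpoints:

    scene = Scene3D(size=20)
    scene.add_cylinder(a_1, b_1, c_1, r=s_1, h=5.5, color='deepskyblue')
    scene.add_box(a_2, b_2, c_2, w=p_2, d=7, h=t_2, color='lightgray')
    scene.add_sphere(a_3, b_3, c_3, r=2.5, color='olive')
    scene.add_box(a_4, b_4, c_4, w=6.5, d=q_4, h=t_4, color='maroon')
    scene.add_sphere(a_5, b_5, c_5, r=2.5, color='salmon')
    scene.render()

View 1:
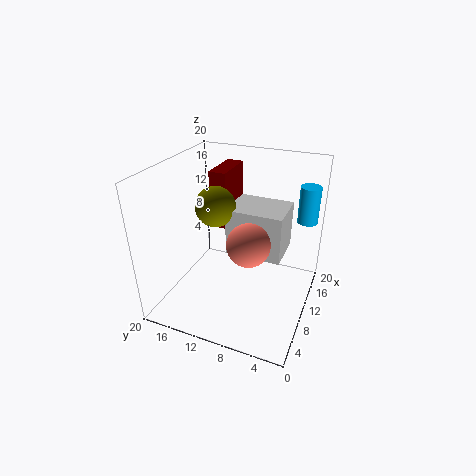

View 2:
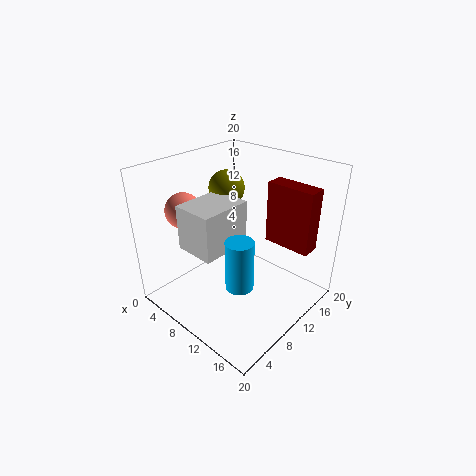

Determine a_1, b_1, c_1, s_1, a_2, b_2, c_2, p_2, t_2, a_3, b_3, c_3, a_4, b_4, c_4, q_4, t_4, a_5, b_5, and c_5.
a_1 = 17.5, b_1 = 2, c_1 = 10.5, s_1 = 1.5, a_2 = 6, b_2 = 3, c_2 = 10, p_2 = 5.5, t_2 = 6, a_3 = 6.5, b_3 = 11.5, c_3 = 16, a_4 = 12.5, b_4 = 13, c_4 = 9.5, q_4 = 2.5, t_4 = 8.5, a_5 = 3.5, b_5 = 6, c_5 = 13.5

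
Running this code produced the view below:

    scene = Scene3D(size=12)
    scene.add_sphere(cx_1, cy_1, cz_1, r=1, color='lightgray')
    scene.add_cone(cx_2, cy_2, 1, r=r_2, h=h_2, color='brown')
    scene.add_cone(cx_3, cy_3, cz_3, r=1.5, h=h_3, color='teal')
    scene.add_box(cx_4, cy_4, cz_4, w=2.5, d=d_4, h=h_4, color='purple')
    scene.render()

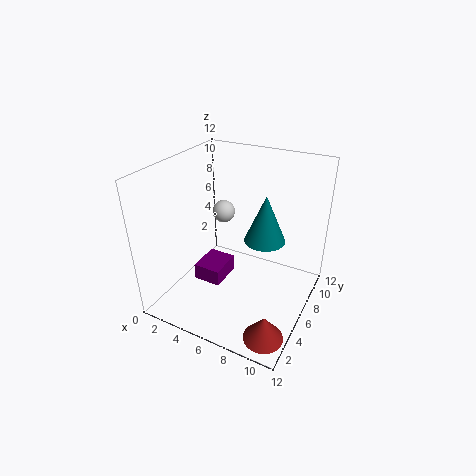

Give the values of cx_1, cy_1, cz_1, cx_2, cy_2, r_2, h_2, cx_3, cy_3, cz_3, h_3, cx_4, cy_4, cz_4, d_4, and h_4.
cx_1 = 3.5, cy_1 = 8, cz_1 = 7, cx_2 = 10.5, cy_2 = 1.5, r_2 = 1.5, h_2 = 2, cx_3 = 9, cy_3 = 4.5, cz_3 = 7.5, h_3 = 3.5, cx_4 = 2, cy_4 = 5, cz_4 = 1, d_4 = 3, h_4 = 1.5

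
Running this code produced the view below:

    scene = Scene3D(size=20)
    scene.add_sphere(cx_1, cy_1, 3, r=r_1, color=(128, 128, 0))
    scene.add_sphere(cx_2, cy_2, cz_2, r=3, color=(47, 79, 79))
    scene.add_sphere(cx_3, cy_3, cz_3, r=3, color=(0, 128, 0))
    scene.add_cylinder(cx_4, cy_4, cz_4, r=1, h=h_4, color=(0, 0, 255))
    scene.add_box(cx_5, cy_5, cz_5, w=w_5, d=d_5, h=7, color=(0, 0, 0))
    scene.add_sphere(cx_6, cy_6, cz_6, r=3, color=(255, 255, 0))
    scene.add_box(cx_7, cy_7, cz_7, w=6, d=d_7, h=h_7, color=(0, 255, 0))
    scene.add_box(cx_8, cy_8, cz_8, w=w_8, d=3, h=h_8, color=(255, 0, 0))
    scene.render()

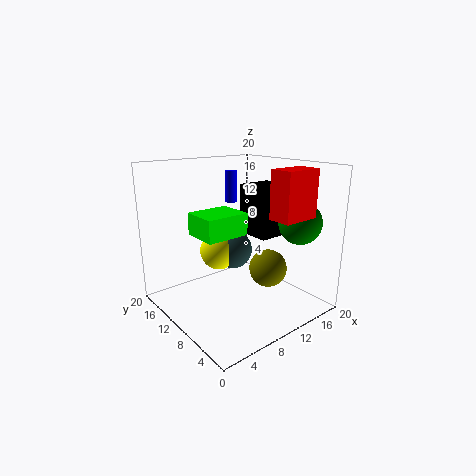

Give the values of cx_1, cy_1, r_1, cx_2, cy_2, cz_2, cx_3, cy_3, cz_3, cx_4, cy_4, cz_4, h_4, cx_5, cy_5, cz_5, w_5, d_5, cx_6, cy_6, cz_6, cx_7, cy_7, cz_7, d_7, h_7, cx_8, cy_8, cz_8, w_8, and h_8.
cx_1 = 17; cy_1 = 11; r_1 = 3; cx_2 = 13; cy_2 = 15; cz_2 = 6; cx_3 = 17; cy_3 = 5; cz_3 = 12; cx_4 = 15; cy_4 = 18; cz_4 = 13; h_4 = 5; cx_5 = 12; cy_5 = 7; cz_5 = 10; w_5 = 5; d_5 = 5; cx_6 = 11; cy_6 = 16; cz_6 = 6; cx_7 = 4; cy_7 = 8; cz_7 = 11; d_7 = 5; h_7 = 3; cx_8 = 10; cy_8 = 1; cz_8 = 14; w_8 = 5; h_8 = 6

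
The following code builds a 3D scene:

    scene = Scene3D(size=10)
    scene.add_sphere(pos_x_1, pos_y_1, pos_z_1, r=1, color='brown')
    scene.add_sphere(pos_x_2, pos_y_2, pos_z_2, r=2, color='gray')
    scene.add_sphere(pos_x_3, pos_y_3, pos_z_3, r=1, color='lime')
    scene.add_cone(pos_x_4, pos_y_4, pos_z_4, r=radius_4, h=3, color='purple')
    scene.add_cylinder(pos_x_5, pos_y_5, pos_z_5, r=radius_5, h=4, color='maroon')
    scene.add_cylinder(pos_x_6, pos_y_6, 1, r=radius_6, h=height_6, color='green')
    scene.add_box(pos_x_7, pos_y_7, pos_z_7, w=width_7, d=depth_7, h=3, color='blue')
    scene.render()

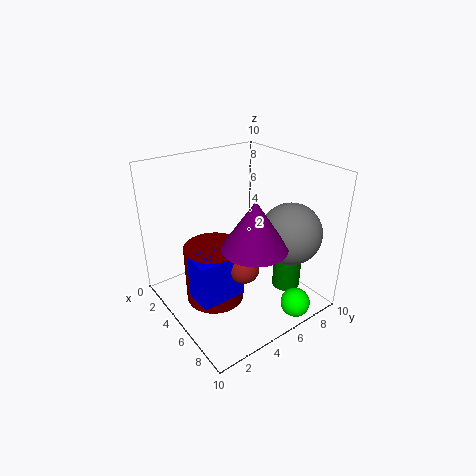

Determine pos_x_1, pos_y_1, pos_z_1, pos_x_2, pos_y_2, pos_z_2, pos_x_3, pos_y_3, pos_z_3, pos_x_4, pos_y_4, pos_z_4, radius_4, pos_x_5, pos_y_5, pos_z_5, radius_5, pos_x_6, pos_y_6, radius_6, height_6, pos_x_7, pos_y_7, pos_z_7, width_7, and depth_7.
pos_x_1 = 7, pos_y_1 = 4, pos_z_1 = 4, pos_x_2 = 8, pos_y_2 = 7, pos_z_2 = 6, pos_x_3 = 9, pos_y_3 = 7, pos_z_3 = 1, pos_x_4 = 8, pos_y_4 = 4, pos_z_4 = 6, radius_4 = 2, pos_x_5 = 5, pos_y_5 = 3, pos_z_5 = 1, radius_5 = 2, pos_x_6 = 7, pos_y_6 = 8, radius_6 = 1, height_6 = 3, pos_x_7 = 5, pos_y_7 = 1, pos_z_7 = 2, width_7 = 2, depth_7 = 3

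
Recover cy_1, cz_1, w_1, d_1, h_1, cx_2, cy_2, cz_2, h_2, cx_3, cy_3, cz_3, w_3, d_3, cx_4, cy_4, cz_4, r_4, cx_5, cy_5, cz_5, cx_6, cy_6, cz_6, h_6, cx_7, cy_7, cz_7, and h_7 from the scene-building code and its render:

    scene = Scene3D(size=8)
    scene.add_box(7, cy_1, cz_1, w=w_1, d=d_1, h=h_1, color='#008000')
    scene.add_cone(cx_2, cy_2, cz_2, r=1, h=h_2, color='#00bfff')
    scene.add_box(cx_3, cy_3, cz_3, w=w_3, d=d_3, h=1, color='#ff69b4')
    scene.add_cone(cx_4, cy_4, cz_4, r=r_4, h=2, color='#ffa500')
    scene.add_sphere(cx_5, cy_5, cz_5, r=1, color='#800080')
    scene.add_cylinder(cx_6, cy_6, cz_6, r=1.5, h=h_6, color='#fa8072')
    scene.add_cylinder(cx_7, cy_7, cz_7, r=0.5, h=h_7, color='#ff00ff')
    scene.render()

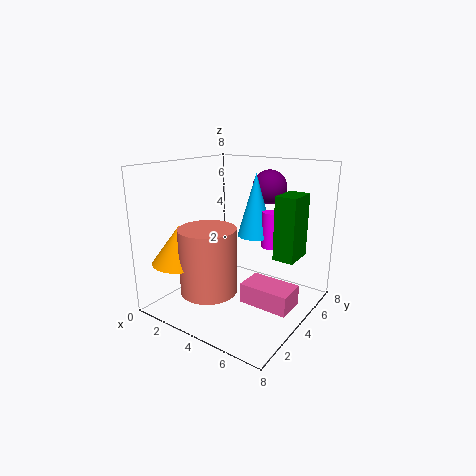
cy_1 = 2.5; cz_1 = 4; w_1 = 1; d_1 = 1.5; h_1 = 3; cx_2 = 4.5; cy_2 = 5; cz_2 = 4; h_2 = 3.5; cx_3 = 5.5; cy_3 = 2; cz_3 = 1.5; w_3 = 2.5; d_3 = 1.5; cx_4 = 2; cy_4 = 1.5; cz_4 = 3; r_4 = 1.5; cx_5 = 4.5; cy_5 = 6.5; cz_5 = 6.5; cx_6 = 3.5; cy_6 = 2; cz_6 = 1.5; h_6 = 3.5; cx_7 = 5.5; cy_7 = 5; cz_7 = 3.5; h_7 = 2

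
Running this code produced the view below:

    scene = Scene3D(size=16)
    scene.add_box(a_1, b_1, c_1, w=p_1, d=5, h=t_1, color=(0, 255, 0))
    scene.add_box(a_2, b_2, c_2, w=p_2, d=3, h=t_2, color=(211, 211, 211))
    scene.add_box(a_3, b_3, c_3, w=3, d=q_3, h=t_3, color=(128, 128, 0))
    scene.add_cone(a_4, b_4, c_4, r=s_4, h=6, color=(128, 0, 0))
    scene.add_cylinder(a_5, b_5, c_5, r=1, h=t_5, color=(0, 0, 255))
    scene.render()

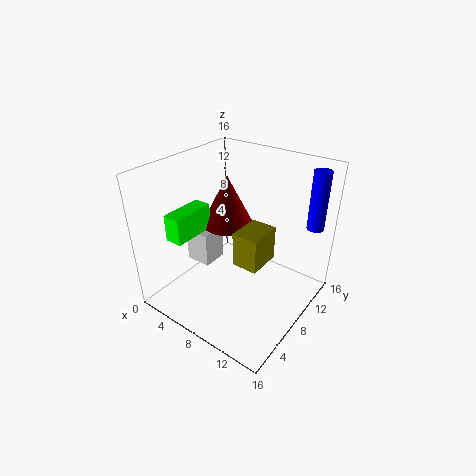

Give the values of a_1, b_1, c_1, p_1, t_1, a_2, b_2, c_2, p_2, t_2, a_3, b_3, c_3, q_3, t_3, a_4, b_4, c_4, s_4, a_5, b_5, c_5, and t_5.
a_1 = 2, b_1 = 3, c_1 = 8, p_1 = 2, t_1 = 3, a_2 = 2, b_2 = 6, c_2 = 4, p_2 = 3, t_2 = 4, a_3 = 8, b_3 = 7, c_3 = 5, q_3 = 4, t_3 = 4, a_4 = 5, b_4 = 10, c_4 = 8, s_4 = 3, a_5 = 14, b_5 = 15, c_5 = 8, t_5 = 7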